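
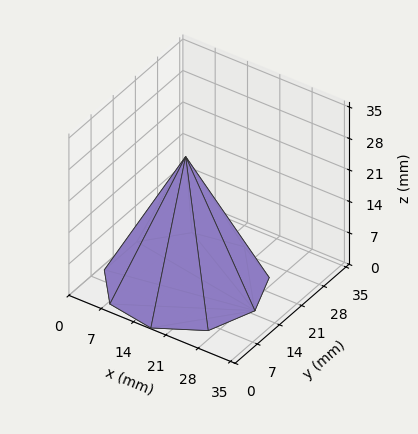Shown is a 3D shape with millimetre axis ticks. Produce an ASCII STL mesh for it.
Reading the render: the shape is a regular 9-sided pyramid, base circumscribed radius ≈ 15 mm, apex at z ≈ 28 mm (dimensions read to the nearest mm from the axis ticks). For the STL, each face is triangulated and given an outward normal.

solid part
  facet normal 0.0000 0.0000 -1.0000
    outer loop
      vertex 17.60 29.77 0.00
      vertex 26.49 24.64 0.00
      vertex 30.00 15.00 0.00
    endloop
  endfacet
  facet normal 0.0000 0.0000 -1.0000
    outer loop
      vertex 7.50 27.99 0.00
      vertex 17.60 29.77 0.00
      vertex 30.00 15.00 0.00
    endloop
  endfacet
  facet normal 0.0000 0.0000 -1.0000
    outer loop
      vertex 0.90 20.13 0.00
      vertex 7.50 27.99 0.00
      vertex 30.00 15.00 0.00
    endloop
  endfacet
  facet normal 0.0000 0.0000 -1.0000
    outer loop
      vertex 0.90 9.87 0.00
      vertex 0.90 20.13 0.00
      vertex 30.00 15.00 0.00
    endloop
  endfacet
  facet normal 0.0000 0.0000 -1.0000
    outer loop
      vertex 7.50 2.01 0.00
      vertex 0.90 9.87 0.00
      vertex 30.00 15.00 0.00
    endloop
  endfacet
  facet normal 0.0000 0.0000 -1.0000
    outer loop
      vertex 17.60 0.23 0.00
      vertex 7.50 2.01 0.00
      vertex 30.00 15.00 0.00
    endloop
  endfacet
  facet normal 0.0000 0.0000 -1.0000
    outer loop
      vertex 26.49 5.36 0.00
      vertex 17.60 0.23 0.00
      vertex 30.00 15.00 0.00
    endloop
  endfacet
  facet normal 0.8393 0.3056 0.4496
    outer loop
      vertex 30.00 15.00 0.00
      vertex 26.49 24.64 0.00
      vertex 15.00 15.00 28.00
    endloop
  endfacet
  facet normal 0.4465 0.7737 0.4496
    outer loop
      vertex 26.49 24.64 0.00
      vertex 17.60 29.77 0.00
      vertex 15.00 15.00 28.00
    endloop
  endfacet
  facet normal -0.1550 0.8797 0.4496
    outer loop
      vertex 17.60 29.77 0.00
      vertex 7.50 27.99 0.00
      vertex 15.00 15.00 28.00
    endloop
  endfacet
  facet normal -0.6840 0.5744 0.4497
    outer loop
      vertex 7.50 27.99 0.00
      vertex 0.90 20.13 0.00
      vertex 15.00 15.00 28.00
    endloop
  endfacet
  facet normal -0.8931 0.0000 0.4498
    outer loop
      vertex 0.90 20.13 0.00
      vertex 0.90 9.87 0.00
      vertex 15.00 15.00 28.00
    endloop
  endfacet
  facet normal -0.6840 -0.5744 0.4497
    outer loop
      vertex 0.90 9.87 0.00
      vertex 7.50 2.01 0.00
      vertex 15.00 15.00 28.00
    endloop
  endfacet
  facet normal -0.1550 -0.8797 0.4496
    outer loop
      vertex 7.50 2.01 0.00
      vertex 17.60 0.23 0.00
      vertex 15.00 15.00 28.00
    endloop
  endfacet
  facet normal 0.4465 -0.7737 0.4496
    outer loop
      vertex 17.60 0.23 0.00
      vertex 26.49 5.36 0.00
      vertex 15.00 15.00 28.00
    endloop
  endfacet
  facet normal 0.8393 -0.3056 0.4496
    outer loop
      vertex 26.49 5.36 0.00
      vertex 30.00 15.00 0.00
      vertex 15.00 15.00 28.00
    endloop
  endfacet
endsolid part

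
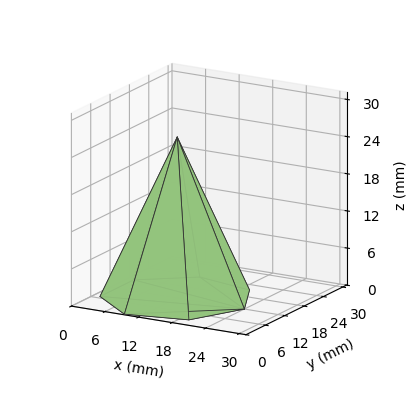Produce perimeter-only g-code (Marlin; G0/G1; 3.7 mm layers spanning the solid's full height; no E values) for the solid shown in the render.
Reading the render: the shape is a regular 7-sided pyramid, base circumscribed radius ≈ 12 mm, apex at z ≈ 26 mm (dimensions read to the nearest mm from the axis ticks). For the g-code, the solid's height is divided into equal slices at the stated Δz and each level perimeter traced with G1 moves after a G0 lift.

; perimeter-only toolpath
G21 ; units = mm
G90 ; absolute positioning
G28 ; home
; layer 1
G0 Z3.7
G0 X22.3 Y12.0
G1 X18.4 Y20.1
G1 X9.7 Y22.0
G1 X2.7 Y16.5
G1 X2.7 Y7.5
G1 X9.7 Y2.0
G1 X18.4 Y3.9
G1 X22.3 Y12.0
; layer 2
G0 Z7.4
G0 X20.6 Y12.0
G1 X17.4 Y18.7
G1 X10.1 Y20.4
G1 X4.3 Y15.7
G1 X4.3 Y8.3
G1 X10.1 Y3.6
G1 X17.4 Y5.3
G1 X20.6 Y12.0
; layer 3
G0 Z11.1
G0 X18.9 Y12.0
G1 X16.3 Y17.4
G1 X10.5 Y18.7
G1 X5.8 Y15.0
G1 X5.8 Y9.0
G1 X10.5 Y5.3
G1 X16.3 Y6.6
G1 X18.9 Y12.0
; layer 4
G0 Z14.9
G0 X17.1 Y12.0
G1 X15.2 Y16.0
G1 X10.8 Y17.0
G1 X7.4 Y14.2
G1 X7.4 Y9.8
G1 X10.8 Y7.0
G1 X15.2 Y8.0
G1 X17.1 Y12.0
; layer 5
G0 Z18.6
G0 X15.4 Y12.0
G1 X14.1 Y14.7
G1 X11.2 Y15.3
G1 X8.9 Y13.5
G1 X8.9 Y10.5
G1 X11.2 Y8.7
G1 X14.1 Y9.3
G1 X15.4 Y12.0
; layer 6
G0 Z22.3
G0 X13.7 Y12.0
G1 X13.1 Y13.3
G1 X11.6 Y13.7
G1 X10.5 Y12.7
G1 X10.5 Y11.3
G1 X11.6 Y10.3
G1 X13.1 Y10.7
G1 X13.7 Y12.0
M2 ; end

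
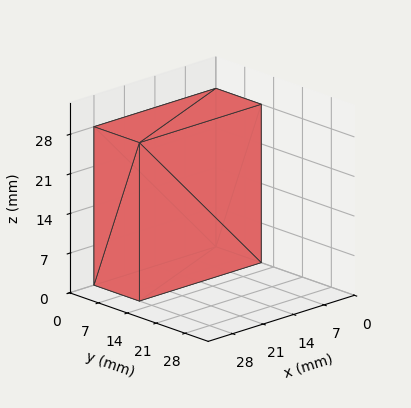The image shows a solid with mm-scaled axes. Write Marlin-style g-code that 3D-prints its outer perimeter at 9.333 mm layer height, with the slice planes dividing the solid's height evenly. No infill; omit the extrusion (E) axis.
Reading the render: the shape is a rectangular box, roughly 28 × 11 mm footprint and 28 mm tall (dimensions read to the nearest mm from the axis ticks). For the g-code, the solid's height is divided into equal slices at the stated Δz and each level perimeter traced with G1 moves after a G0 lift.

; perimeter-only toolpath
G21 ; units = mm
G90 ; absolute positioning
G28 ; home
; layer 1
G0 Z9.333
G0 X0.000 Y0.000
G1 X28.000 Y0.000
G1 X28.000 Y11.000
G1 X0.000 Y11.000
G1 X0.000 Y0.000
; layer 2
G0 Z18.667
G0 X0.000 Y0.000
G1 X28.000 Y0.000
G1 X28.000 Y11.000
G1 X0.000 Y11.000
G1 X0.000 Y0.000
; layer 3
G0 Z28.000
G0 X0.000 Y0.000
G1 X28.000 Y0.000
G1 X28.000 Y11.000
G1 X0.000 Y11.000
G1 X0.000 Y0.000
M2 ; end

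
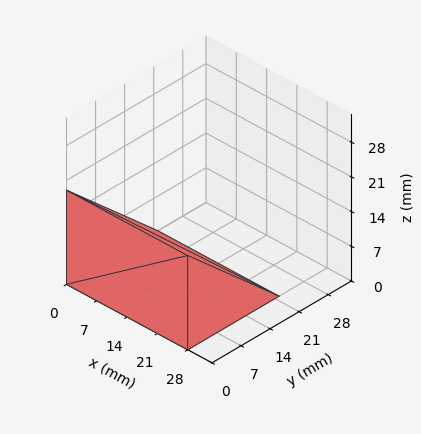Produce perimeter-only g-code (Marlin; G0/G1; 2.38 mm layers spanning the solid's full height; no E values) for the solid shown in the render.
Reading the render: the shape is a wedge (ramp): 28 × 22 mm base, rising to 19 mm along the y=0 edge and sloping linearly to z=0 at y=22 (dimensions read to the nearest mm from the axis ticks). For the g-code, the solid's height is divided into equal slices at the stated Δz and each level perimeter traced with G1 moves after a G0 lift.

; perimeter-only toolpath
G21 ; units = mm
G90 ; absolute positioning
G28 ; home
; layer 1
G0 Z2.38
G0 X0.00 Y0.00
G1 X28.00 Y0.00
G1 X28.00 Y19.25
G1 X0.00 Y19.25
G1 X0.00 Y0.00
; layer 2
G0 Z4.75
G0 X0.00 Y0.00
G1 X28.00 Y0.00
G1 X28.00 Y16.50
G1 X0.00 Y16.50
G1 X0.00 Y0.00
; layer 3
G0 Z7.12
G0 X0.00 Y0.00
G1 X28.00 Y0.00
G1 X28.00 Y13.75
G1 X0.00 Y13.75
G1 X0.00 Y0.00
; layer 4
G0 Z9.50
G0 X0.00 Y0.00
G1 X28.00 Y0.00
G1 X28.00 Y11.00
G1 X0.00 Y11.00
G1 X0.00 Y0.00
; layer 5
G0 Z11.88
G0 X0.00 Y0.00
G1 X28.00 Y0.00
G1 X28.00 Y8.25
G1 X0.00 Y8.25
G1 X0.00 Y0.00
; layer 6
G0 Z14.25
G0 X0.00 Y0.00
G1 X28.00 Y0.00
G1 X28.00 Y5.50
G1 X0.00 Y5.50
G1 X0.00 Y0.00
; layer 7
G0 Z16.62
G0 X0.00 Y0.00
G1 X28.00 Y0.00
G1 X28.00 Y2.75
G1 X0.00 Y2.75
G1 X0.00 Y0.00
M2 ; end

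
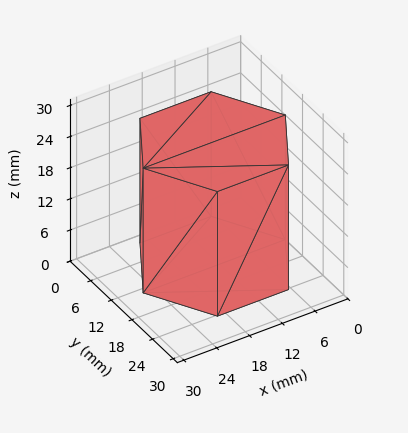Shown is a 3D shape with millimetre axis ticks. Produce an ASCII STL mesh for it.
Reading the render: the shape is a regular 6-sided prism (a cylinder approximated with 6 flat sides), circumscribed radius ≈ 13 mm, height ≈ 24 mm (dimensions read to the nearest mm from the axis ticks). For the STL, each face is triangulated and given an outward normal.

solid part
  facet normal 0.0000 0.0000 -1.0000
    outer loop
      vertex 6.500 24.258 0.000
      vertex 19.500 24.258 0.000
      vertex 26.000 13.000 0.000
    endloop
  endfacet
  facet normal 0.0000 0.0000 -1.0000
    outer loop
      vertex 0.000 13.000 0.000
      vertex 6.500 24.258 0.000
      vertex 26.000 13.000 0.000
    endloop
  endfacet
  facet normal 0.0000 0.0000 -1.0000
    outer loop
      vertex 6.500 1.742 0.000
      vertex 0.000 13.000 0.000
      vertex 26.000 13.000 0.000
    endloop
  endfacet
  facet normal 0.0000 0.0000 -1.0000
    outer loop
      vertex 19.500 1.742 0.000
      vertex 6.500 1.742 0.000
      vertex 26.000 13.000 0.000
    endloop
  endfacet
  facet normal 0.0000 0.0000 1.0000
    outer loop
      vertex 26.000 13.000 24.000
      vertex 19.500 24.258 24.000
      vertex 6.500 24.258 24.000
    endloop
  endfacet
  facet normal 0.0000 0.0000 1.0000
    outer loop
      vertex 26.000 13.000 24.000
      vertex 6.500 24.258 24.000
      vertex 0.000 13.000 24.000
    endloop
  endfacet
  facet normal 0.0000 0.0000 1.0000
    outer loop
      vertex 26.000 13.000 24.000
      vertex 0.000 13.000 24.000
      vertex 6.500 1.742 24.000
    endloop
  endfacet
  facet normal 0.0000 0.0000 1.0000
    outer loop
      vertex 26.000 13.000 24.000
      vertex 6.500 1.742 24.000
      vertex 19.500 1.742 24.000
    endloop
  endfacet
  facet normal 0.8660 0.5000 0.0000
    outer loop
      vertex 26.000 13.000 0.000
      vertex 19.500 24.258 0.000
      vertex 19.500 24.258 24.000
    endloop
  endfacet
  facet normal 0.8660 0.5000 0.0000
    outer loop
      vertex 26.000 13.000 0.000
      vertex 19.500 24.258 24.000
      vertex 26.000 13.000 24.000
    endloop
  endfacet
  facet normal 0.0000 1.0000 0.0000
    outer loop
      vertex 19.500 24.258 0.000
      vertex 6.500 24.258 0.000
      vertex 6.500 24.258 24.000
    endloop
  endfacet
  facet normal 0.0000 1.0000 0.0000
    outer loop
      vertex 19.500 24.258 0.000
      vertex 6.500 24.258 24.000
      vertex 19.500 24.258 24.000
    endloop
  endfacet
  facet normal -0.8660 0.5000 0.0000
    outer loop
      vertex 6.500 24.258 0.000
      vertex 0.000 13.000 0.000
      vertex 0.000 13.000 24.000
    endloop
  endfacet
  facet normal -0.8660 0.5000 0.0000
    outer loop
      vertex 6.500 24.258 0.000
      vertex 0.000 13.000 24.000
      vertex 6.500 24.258 24.000
    endloop
  endfacet
  facet normal -0.8660 -0.5000 0.0000
    outer loop
      vertex 0.000 13.000 0.000
      vertex 6.500 1.742 0.000
      vertex 6.500 1.742 24.000
    endloop
  endfacet
  facet normal -0.8660 -0.5000 0.0000
    outer loop
      vertex 0.000 13.000 0.000
      vertex 6.500 1.742 24.000
      vertex 0.000 13.000 24.000
    endloop
  endfacet
  facet normal 0.0000 -1.0000 0.0000
    outer loop
      vertex 6.500 1.742 0.000
      vertex 19.500 1.742 0.000
      vertex 19.500 1.742 24.000
    endloop
  endfacet
  facet normal 0.0000 -1.0000 0.0000
    outer loop
      vertex 6.500 1.742 0.000
      vertex 19.500 1.742 24.000
      vertex 6.500 1.742 24.000
    endloop
  endfacet
  facet normal 0.8660 -0.5000 0.0000
    outer loop
      vertex 19.500 1.742 0.000
      vertex 26.000 13.000 0.000
      vertex 26.000 13.000 24.000
    endloop
  endfacet
  facet normal 0.8660 -0.5000 0.0000
    outer loop
      vertex 19.500 1.742 0.000
      vertex 26.000 13.000 24.000
      vertex 19.500 1.742 24.000
    endloop
  endfacet
endsolid part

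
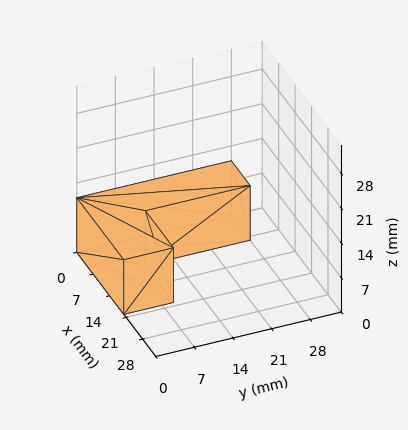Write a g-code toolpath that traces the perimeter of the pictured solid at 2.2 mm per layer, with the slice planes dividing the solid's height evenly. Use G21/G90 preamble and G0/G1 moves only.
Reading the render: the shape is an L-shaped prism: outer 20 × 28 mm, arm thicknesses ≈ 9 mm (horizontal) and 8 mm (vertical), extruded 11 mm in z (dimensions read to the nearest mm from the axis ticks). For the g-code, the solid's height is divided into equal slices at the stated Δz and each level perimeter traced with G1 moves after a G0 lift.

; perimeter-only toolpath
G21 ; units = mm
G90 ; absolute positioning
G28 ; home
; layer 1
G0 Z2.2
G0 X0.0 Y0.0
G1 X20.0 Y0.0
G1 X20.0 Y9.0
G1 X8.0 Y9.0
G1 X8.0 Y28.0
G1 X0.0 Y28.0
G1 X0.0 Y0.0
; layer 2
G0 Z4.4
G0 X0.0 Y0.0
G1 X20.0 Y0.0
G1 X20.0 Y9.0
G1 X8.0 Y9.0
G1 X8.0 Y28.0
G1 X0.0 Y28.0
G1 X0.0 Y0.0
; layer 3
G0 Z6.6
G0 X0.0 Y0.0
G1 X20.0 Y0.0
G1 X20.0 Y9.0
G1 X8.0 Y9.0
G1 X8.0 Y28.0
G1 X0.0 Y28.0
G1 X0.0 Y0.0
; layer 4
G0 Z8.8
G0 X0.0 Y0.0
G1 X20.0 Y0.0
G1 X20.0 Y9.0
G1 X8.0 Y9.0
G1 X8.0 Y28.0
G1 X0.0 Y28.0
G1 X0.0 Y0.0
; layer 5
G0 Z11.0
G0 X0.0 Y0.0
G1 X20.0 Y0.0
G1 X20.0 Y9.0
G1 X8.0 Y9.0
G1 X8.0 Y28.0
G1 X0.0 Y28.0
G1 X0.0 Y0.0
M2 ; end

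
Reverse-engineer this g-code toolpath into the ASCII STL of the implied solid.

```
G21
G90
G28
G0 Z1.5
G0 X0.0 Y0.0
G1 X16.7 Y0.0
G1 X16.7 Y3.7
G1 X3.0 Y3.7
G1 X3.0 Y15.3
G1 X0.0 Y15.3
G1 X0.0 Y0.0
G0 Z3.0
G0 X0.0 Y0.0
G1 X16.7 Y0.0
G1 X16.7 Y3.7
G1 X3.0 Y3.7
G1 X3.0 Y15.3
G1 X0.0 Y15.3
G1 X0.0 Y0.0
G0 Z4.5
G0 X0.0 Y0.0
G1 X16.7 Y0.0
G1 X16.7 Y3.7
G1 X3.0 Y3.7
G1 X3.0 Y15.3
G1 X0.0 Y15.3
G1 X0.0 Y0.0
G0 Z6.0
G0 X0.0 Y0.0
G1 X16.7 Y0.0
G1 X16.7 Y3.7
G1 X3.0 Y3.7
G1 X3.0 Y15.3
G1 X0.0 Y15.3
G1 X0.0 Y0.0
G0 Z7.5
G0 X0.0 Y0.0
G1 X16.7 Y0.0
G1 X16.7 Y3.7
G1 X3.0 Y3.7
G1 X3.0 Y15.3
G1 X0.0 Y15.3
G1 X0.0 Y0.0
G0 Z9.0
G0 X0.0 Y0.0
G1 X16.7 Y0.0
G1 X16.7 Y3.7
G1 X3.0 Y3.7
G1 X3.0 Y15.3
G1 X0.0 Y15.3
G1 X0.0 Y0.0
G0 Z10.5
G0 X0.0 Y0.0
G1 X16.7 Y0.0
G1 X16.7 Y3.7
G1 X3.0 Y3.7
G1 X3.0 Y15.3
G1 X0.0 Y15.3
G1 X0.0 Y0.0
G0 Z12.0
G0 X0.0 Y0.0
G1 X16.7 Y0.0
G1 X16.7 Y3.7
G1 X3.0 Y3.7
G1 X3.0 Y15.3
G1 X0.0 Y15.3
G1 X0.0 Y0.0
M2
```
solid part
  facet normal 0.0000 0.0000 -1.0000
    outer loop
      vertex 16.7 3.7 0.0
      vertex 16.7 0.0 0.0
      vertex 0.0 0.0 0.0
    endloop
  endfacet
  facet normal 0.0000 0.0000 -1.0000
    outer loop
      vertex 3.0 3.7 0.0
      vertex 16.7 3.7 0.0
      vertex 0.0 0.0 0.0
    endloop
  endfacet
  facet normal 0.0000 0.0000 -1.0000
    outer loop
      vertex 3.0 15.3 0.0
      vertex 3.0 3.7 0.0
      vertex 0.0 0.0 0.0
    endloop
  endfacet
  facet normal 0.0000 0.0000 -1.0000
    outer loop
      vertex 0.0 15.3 0.0
      vertex 3.0 15.3 0.0
      vertex 0.0 0.0 0.0
    endloop
  endfacet
  facet normal 0.0000 0.0000 1.0000
    outer loop
      vertex 0.0 0.0 12.0
      vertex 16.7 0.0 12.0
      vertex 16.7 3.7 12.0
    endloop
  endfacet
  facet normal 0.0000 0.0000 1.0000
    outer loop
      vertex 0.0 0.0 12.0
      vertex 16.7 3.7 12.0
      vertex 3.0 3.7 12.0
    endloop
  endfacet
  facet normal 0.0000 0.0000 1.0000
    outer loop
      vertex 0.0 0.0 12.0
      vertex 3.0 3.7 12.0
      vertex 3.0 15.3 12.0
    endloop
  endfacet
  facet normal 0.0000 0.0000 1.0000
    outer loop
      vertex 0.0 0.0 12.0
      vertex 3.0 15.3 12.0
      vertex 0.0 15.3 12.0
    endloop
  endfacet
  facet normal 0.0000 -1.0000 0.0000
    outer loop
      vertex 0.0 0.0 0.0
      vertex 16.7 0.0 0.0
      vertex 16.7 0.0 12.0
    endloop
  endfacet
  facet normal 0.0000 -1.0000 0.0000
    outer loop
      vertex 0.0 0.0 0.0
      vertex 16.7 0.0 12.0
      vertex 0.0 0.0 12.0
    endloop
  endfacet
  facet normal 1.0000 0.0000 0.0000
    outer loop
      vertex 16.7 0.0 0.0
      vertex 16.7 3.7 0.0
      vertex 16.7 3.7 12.0
    endloop
  endfacet
  facet normal 1.0000 0.0000 0.0000
    outer loop
      vertex 16.7 0.0 0.0
      vertex 16.7 3.7 12.0
      vertex 16.7 0.0 12.0
    endloop
  endfacet
  facet normal 0.0000 1.0000 0.0000
    outer loop
      vertex 16.7 3.7 0.0
      vertex 3.0 3.7 0.0
      vertex 3.0 3.7 12.0
    endloop
  endfacet
  facet normal 0.0000 1.0000 0.0000
    outer loop
      vertex 16.7 3.7 0.0
      vertex 3.0 3.7 12.0
      vertex 16.7 3.7 12.0
    endloop
  endfacet
  facet normal 1.0000 0.0000 0.0000
    outer loop
      vertex 3.0 3.7 0.0
      vertex 3.0 15.3 0.0
      vertex 3.0 15.3 12.0
    endloop
  endfacet
  facet normal 1.0000 0.0000 0.0000
    outer loop
      vertex 3.0 3.7 0.0
      vertex 3.0 15.3 12.0
      vertex 3.0 3.7 12.0
    endloop
  endfacet
  facet normal 0.0000 1.0000 0.0000
    outer loop
      vertex 3.0 15.3 0.0
      vertex 0.0 15.3 0.0
      vertex 0.0 15.3 12.0
    endloop
  endfacet
  facet normal 0.0000 1.0000 0.0000
    outer loop
      vertex 3.0 15.3 0.0
      vertex 0.0 15.3 12.0
      vertex 3.0 15.3 12.0
    endloop
  endfacet
  facet normal -1.0000 0.0000 0.0000
    outer loop
      vertex 0.0 15.3 0.0
      vertex 0.0 0.0 0.0
      vertex 0.0 0.0 12.0
    endloop
  endfacet
  facet normal -1.0000 0.0000 0.0000
    outer loop
      vertex 0.0 15.3 0.0
      vertex 0.0 0.0 12.0
      vertex 0.0 15.3 12.0
    endloop
  endfacet
endsolid part

The G0 Z moves step by Δz≈1.5 mm. Every layer's G1 loop is the same polygon, so the solid is a straight extrusion of it from z=0 to z≈12. Closing with flat bottom and top caps and triangulating gives 20 facets — an L-shaped prism: outer 16.7 × 15.3 mm, arm thicknesses ≈ 3.7 mm (horizontal) and 3 mm (vertical), extruded 12 mm in z.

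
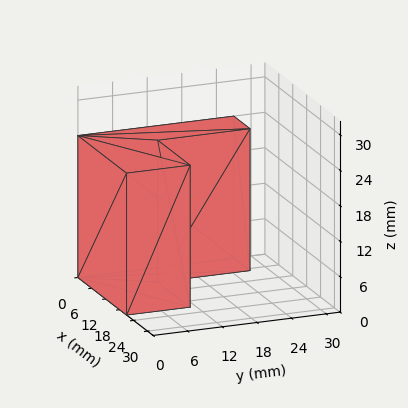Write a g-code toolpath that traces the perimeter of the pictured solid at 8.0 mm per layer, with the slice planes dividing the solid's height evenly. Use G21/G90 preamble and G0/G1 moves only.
Reading the render: the shape is an L-shaped prism: outer 21 × 27 mm, arm thicknesses ≈ 11 mm (horizontal) and 7 mm (vertical), extruded 24 mm in z (dimensions read to the nearest mm from the axis ticks). For the g-code, the solid's height is divided into equal slices at the stated Δz and each level perimeter traced with G1 moves after a G0 lift.

; perimeter-only toolpath
G21 ; units = mm
G90 ; absolute positioning
G28 ; home
; layer 1
G0 Z8.0
G0 X0.0 Y0.0
G1 X21.0 Y0.0
G1 X21.0 Y11.0
G1 X7.0 Y11.0
G1 X7.0 Y27.0
G1 X0.0 Y27.0
G1 X0.0 Y0.0
; layer 2
G0 Z16.0
G0 X0.0 Y0.0
G1 X21.0 Y0.0
G1 X21.0 Y11.0
G1 X7.0 Y11.0
G1 X7.0 Y27.0
G1 X0.0 Y27.0
G1 X0.0 Y0.0
; layer 3
G0 Z24.0
G0 X0.0 Y0.0
G1 X21.0 Y0.0
G1 X21.0 Y11.0
G1 X7.0 Y11.0
G1 X7.0 Y27.0
G1 X0.0 Y27.0
G1 X0.0 Y0.0
M2 ; end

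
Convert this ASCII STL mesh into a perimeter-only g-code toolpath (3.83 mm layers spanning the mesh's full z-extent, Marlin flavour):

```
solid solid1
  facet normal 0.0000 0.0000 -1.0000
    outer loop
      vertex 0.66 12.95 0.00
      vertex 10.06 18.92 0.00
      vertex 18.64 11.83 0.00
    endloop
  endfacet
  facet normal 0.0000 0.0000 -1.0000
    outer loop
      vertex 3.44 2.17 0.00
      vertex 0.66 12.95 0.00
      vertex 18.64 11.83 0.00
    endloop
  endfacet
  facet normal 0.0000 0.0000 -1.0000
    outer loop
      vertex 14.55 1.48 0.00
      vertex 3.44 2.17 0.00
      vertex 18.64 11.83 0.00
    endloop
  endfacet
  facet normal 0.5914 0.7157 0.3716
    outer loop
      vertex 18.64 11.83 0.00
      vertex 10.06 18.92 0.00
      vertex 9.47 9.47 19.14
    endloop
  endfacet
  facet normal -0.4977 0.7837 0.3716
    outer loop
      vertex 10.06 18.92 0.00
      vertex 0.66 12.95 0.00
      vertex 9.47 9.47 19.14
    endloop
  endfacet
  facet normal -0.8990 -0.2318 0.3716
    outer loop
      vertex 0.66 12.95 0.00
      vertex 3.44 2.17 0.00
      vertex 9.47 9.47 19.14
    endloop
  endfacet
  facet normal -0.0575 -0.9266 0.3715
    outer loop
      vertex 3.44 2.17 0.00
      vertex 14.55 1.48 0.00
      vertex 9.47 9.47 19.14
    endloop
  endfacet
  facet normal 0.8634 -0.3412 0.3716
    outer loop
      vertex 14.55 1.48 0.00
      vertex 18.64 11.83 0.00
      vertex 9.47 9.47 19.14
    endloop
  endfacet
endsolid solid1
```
; perimeter-only toolpath
G21 ; units = mm
G90 ; absolute positioning
G28 ; home
; layer 1
G0 Z3.83
G0 X16.81 Y11.36
G1 X9.94 Y17.03
G1 X2.42 Y12.25
G1 X4.65 Y3.63
G1 X13.53 Y3.08
G1 X16.81 Y11.36
; layer 2
G0 Z7.66
G0 X14.97 Y10.89
G1 X9.82 Y15.14
G1 X4.18 Y11.56
G1 X5.85 Y5.09
G1 X12.52 Y4.68
G1 X14.97 Y10.89
; layer 3
G0 Z11.48
G0 X13.14 Y10.41
G1 X9.71 Y13.25
G1 X5.95 Y10.86
G1 X7.06 Y6.55
G1 X11.50 Y6.27
G1 X13.14 Y10.41
; layer 4
G0 Z15.31
G0 X11.30 Y9.94
G1 X9.59 Y11.36
G1 X7.71 Y10.17
G1 X8.26 Y8.01
G1 X10.49 Y7.87
G1 X11.30 Y9.94
M2 ; end

The solid is a regular 5-sided pyramid, base circumscribed radius ≈ 9.47 mm, apex at z ≈ 19.1 mm. Slicing at Δz = 3.83 mm — 5 equal slices spanning the solid's height, so layer i sits at z = i·h/5 — gives 4 non-empty perimeters. Each is a 5-segment closed polygon; G0 lifts to the layer z and rapids to the start vertex, then G1 traces the edges. The cross-section shrinks linearly with z (the slice at the apex is degenerate and omitted).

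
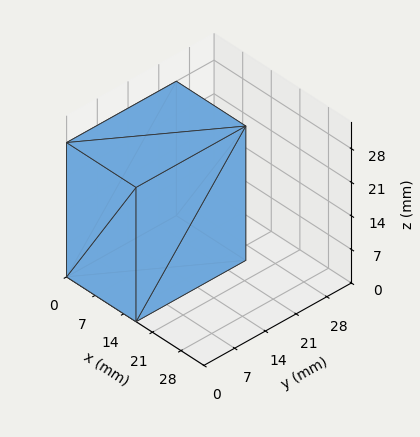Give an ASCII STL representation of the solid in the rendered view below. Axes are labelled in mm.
Reading the render: the shape is a rectangular box, roughly 17 × 25 mm footprint and 28 mm tall (dimensions read to the nearest mm from the axis ticks). For the STL, each face is triangulated and given an outward normal.

solid part
  facet normal 0.0000 0.0000 -1.0000
    outer loop
      vertex 17.0 25.0 0.0
      vertex 17.0 0.0 0.0
      vertex 0.0 0.0 0.0
    endloop
  endfacet
  facet normal 0.0000 0.0000 -1.0000
    outer loop
      vertex 0.0 25.0 0.0
      vertex 17.0 25.0 0.0
      vertex 0.0 0.0 0.0
    endloop
  endfacet
  facet normal 0.0000 0.0000 1.0000
    outer loop
      vertex 0.0 0.0 28.0
      vertex 17.0 0.0 28.0
      vertex 17.0 25.0 28.0
    endloop
  endfacet
  facet normal 0.0000 0.0000 1.0000
    outer loop
      vertex 0.0 0.0 28.0
      vertex 17.0 25.0 28.0
      vertex 0.0 25.0 28.0
    endloop
  endfacet
  facet normal 0.0000 -1.0000 0.0000
    outer loop
      vertex 0.0 0.0 0.0
      vertex 17.0 0.0 0.0
      vertex 17.0 0.0 28.0
    endloop
  endfacet
  facet normal 0.0000 -1.0000 0.0000
    outer loop
      vertex 0.0 0.0 0.0
      vertex 17.0 0.0 28.0
      vertex 0.0 0.0 28.0
    endloop
  endfacet
  facet normal 0.0000 1.0000 0.0000
    outer loop
      vertex 17.0 25.0 28.0
      vertex 17.0 25.0 0.0
      vertex 0.0 25.0 0.0
    endloop
  endfacet
  facet normal 0.0000 1.0000 0.0000
    outer loop
      vertex 0.0 25.0 28.0
      vertex 17.0 25.0 28.0
      vertex 0.0 25.0 0.0
    endloop
  endfacet
  facet normal -1.0000 0.0000 0.0000
    outer loop
      vertex 0.0 25.0 28.0
      vertex 0.0 25.0 0.0
      vertex 0.0 0.0 0.0
    endloop
  endfacet
  facet normal -1.0000 0.0000 0.0000
    outer loop
      vertex 0.0 0.0 28.0
      vertex 0.0 25.0 28.0
      vertex 0.0 0.0 0.0
    endloop
  endfacet
  facet normal 1.0000 0.0000 0.0000
    outer loop
      vertex 17.0 0.0 0.0
      vertex 17.0 25.0 0.0
      vertex 17.0 25.0 28.0
    endloop
  endfacet
  facet normal 1.0000 0.0000 0.0000
    outer loop
      vertex 17.0 0.0 0.0
      vertex 17.0 25.0 28.0
      vertex 17.0 0.0 28.0
    endloop
  endfacet
endsolid part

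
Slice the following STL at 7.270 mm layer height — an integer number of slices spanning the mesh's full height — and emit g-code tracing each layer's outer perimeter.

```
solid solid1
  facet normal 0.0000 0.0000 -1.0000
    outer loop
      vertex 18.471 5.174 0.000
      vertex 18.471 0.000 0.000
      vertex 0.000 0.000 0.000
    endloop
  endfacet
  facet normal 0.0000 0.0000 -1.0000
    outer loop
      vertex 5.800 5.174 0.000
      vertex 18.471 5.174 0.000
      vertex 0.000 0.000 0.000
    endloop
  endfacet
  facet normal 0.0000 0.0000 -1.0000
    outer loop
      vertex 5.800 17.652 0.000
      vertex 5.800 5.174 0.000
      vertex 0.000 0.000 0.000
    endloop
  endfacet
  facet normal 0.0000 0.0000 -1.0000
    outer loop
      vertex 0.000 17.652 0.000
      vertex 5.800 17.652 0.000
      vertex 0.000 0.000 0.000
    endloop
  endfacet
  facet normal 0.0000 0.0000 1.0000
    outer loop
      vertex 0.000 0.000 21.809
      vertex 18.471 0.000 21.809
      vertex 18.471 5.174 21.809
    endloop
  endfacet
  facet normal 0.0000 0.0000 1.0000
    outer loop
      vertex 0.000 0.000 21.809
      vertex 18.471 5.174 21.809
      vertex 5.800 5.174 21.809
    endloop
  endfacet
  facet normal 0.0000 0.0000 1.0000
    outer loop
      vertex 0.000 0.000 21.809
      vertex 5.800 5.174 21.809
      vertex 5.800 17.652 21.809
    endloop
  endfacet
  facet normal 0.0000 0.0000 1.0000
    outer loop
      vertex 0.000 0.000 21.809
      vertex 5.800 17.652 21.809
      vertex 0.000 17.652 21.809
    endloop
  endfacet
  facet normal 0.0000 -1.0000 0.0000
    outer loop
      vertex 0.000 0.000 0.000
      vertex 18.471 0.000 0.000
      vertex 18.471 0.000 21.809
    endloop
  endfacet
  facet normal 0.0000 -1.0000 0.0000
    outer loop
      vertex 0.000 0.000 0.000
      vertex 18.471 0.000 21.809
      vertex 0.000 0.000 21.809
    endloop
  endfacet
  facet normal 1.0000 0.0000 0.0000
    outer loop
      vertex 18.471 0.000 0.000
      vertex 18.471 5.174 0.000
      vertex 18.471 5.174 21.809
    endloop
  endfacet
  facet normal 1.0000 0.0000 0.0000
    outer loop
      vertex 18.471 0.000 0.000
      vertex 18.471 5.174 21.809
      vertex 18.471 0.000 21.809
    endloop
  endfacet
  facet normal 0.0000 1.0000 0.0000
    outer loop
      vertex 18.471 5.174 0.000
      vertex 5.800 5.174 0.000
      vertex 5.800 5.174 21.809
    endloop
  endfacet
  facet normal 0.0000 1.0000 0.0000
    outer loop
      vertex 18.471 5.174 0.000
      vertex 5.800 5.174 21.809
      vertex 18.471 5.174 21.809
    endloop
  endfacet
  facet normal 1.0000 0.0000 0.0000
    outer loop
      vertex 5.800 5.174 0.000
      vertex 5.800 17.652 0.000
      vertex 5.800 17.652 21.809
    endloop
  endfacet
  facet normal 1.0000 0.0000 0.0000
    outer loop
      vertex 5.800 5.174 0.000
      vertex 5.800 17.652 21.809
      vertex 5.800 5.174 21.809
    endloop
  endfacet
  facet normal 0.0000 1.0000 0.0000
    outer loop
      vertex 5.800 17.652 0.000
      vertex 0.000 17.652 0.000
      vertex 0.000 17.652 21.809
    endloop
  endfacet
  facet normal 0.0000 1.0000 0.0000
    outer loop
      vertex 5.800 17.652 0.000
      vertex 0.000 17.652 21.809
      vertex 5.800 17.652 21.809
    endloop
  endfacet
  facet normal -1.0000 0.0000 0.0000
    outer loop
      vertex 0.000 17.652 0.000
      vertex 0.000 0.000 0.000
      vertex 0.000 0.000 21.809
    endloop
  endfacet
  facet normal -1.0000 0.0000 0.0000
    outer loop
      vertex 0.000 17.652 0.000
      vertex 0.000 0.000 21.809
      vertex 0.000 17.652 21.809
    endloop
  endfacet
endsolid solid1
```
; perimeter-only toolpath
G21 ; units = mm
G90 ; absolute positioning
G28 ; home
; layer 1
G0 Z7.270
G0 X0.000 Y0.000
G1 X18.471 Y0.000
G1 X18.471 Y5.174
G1 X5.800 Y5.174
G1 X5.800 Y17.652
G1 X0.000 Y17.652
G1 X0.000 Y0.000
; layer 2
G0 Z14.539
G0 X0.000 Y0.000
G1 X18.471 Y0.000
G1 X18.471 Y5.174
G1 X5.800 Y5.174
G1 X5.800 Y17.652
G1 X0.000 Y17.652
G1 X0.000 Y0.000
; layer 3
G0 Z21.809
G0 X0.000 Y0.000
G1 X18.471 Y0.000
G1 X18.471 Y5.174
G1 X5.800 Y5.174
G1 X5.800 Y17.652
G1 X0.000 Y17.652
G1 X0.000 Y0.000
M2 ; end

The solid is an L-shaped prism: outer 18.5 × 17.7 mm, arm thicknesses ≈ 5.17 mm (horizontal) and 5.8 mm (vertical), extruded 21.8 mm in z. Slicing at Δz = 7.270 mm — 3 equal slices spanning the solid's height, so layer i sits at z = i·h/3 — gives 3 non-empty perimeters. Each is a 6-segment closed polygon; G0 lifts to the layer z and rapids to the start vertex, then G1 traces the edges.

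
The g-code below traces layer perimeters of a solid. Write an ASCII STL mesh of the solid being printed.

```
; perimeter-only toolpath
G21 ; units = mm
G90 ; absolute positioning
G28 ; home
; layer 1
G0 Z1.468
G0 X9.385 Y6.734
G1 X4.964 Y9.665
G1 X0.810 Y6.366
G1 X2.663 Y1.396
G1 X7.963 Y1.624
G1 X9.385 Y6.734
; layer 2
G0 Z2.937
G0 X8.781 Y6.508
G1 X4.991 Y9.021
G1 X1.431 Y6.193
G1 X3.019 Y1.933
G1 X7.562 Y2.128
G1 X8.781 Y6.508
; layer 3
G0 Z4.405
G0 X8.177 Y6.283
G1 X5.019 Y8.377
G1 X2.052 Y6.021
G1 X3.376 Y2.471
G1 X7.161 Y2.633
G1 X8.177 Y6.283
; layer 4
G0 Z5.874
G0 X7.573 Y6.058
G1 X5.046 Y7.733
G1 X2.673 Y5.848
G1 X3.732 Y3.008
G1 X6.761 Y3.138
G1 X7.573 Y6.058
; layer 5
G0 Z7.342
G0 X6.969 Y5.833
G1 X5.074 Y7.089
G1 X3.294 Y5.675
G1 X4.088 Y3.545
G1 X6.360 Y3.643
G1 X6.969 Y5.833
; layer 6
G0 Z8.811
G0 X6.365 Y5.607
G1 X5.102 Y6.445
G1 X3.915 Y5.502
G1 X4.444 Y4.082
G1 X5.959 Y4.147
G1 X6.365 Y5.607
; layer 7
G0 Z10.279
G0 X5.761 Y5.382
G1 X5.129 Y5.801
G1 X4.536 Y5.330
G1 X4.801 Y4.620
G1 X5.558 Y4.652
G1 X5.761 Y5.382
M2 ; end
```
solid part
  facet normal 0.0000 0.0000 -1.0000
    outer loop
      vertex 0.189 6.539 0.000
      vertex 4.936 10.309 0.000
      vertex 9.989 6.959 0.000
    endloop
  endfacet
  facet normal 0.0000 0.0000 -1.0000
    outer loop
      vertex 2.307 0.859 0.000
      vertex 0.189 6.539 0.000
      vertex 9.989 6.959 0.000
    endloop
  endfacet
  facet normal 0.0000 0.0000 -1.0000
    outer loop
      vertex 8.364 1.119 0.000
      vertex 2.307 0.859 0.000
      vertex 9.989 6.959 0.000
    endloop
  endfacet
  facet normal 0.5207 0.7854 0.3346
    outer loop
      vertex 9.989 6.959 0.000
      vertex 4.936 10.309 0.000
      vertex 5.157 5.157 11.748
    endloop
  endfacet
  facet normal -0.5861 0.7379 0.3346
    outer loop
      vertex 4.936 10.309 0.000
      vertex 0.189 6.539 0.000
      vertex 5.157 5.157 11.748
    endloop
  endfacet
  facet normal -0.8830 -0.3292 0.3347
    outer loop
      vertex 0.189 6.539 0.000
      vertex 2.307 0.859 0.000
      vertex 5.157 5.157 11.748
    endloop
  endfacet
  facet normal 0.0404 -0.9415 0.3346
    outer loop
      vertex 2.307 0.859 0.000
      vertex 8.364 1.119 0.000
      vertex 5.157 5.157 11.748
    endloop
  endfacet
  facet normal 0.9079 -0.2526 0.3347
    outer loop
      vertex 8.364 1.119 0.000
      vertex 9.989 6.959 0.000
      vertex 5.157 5.157 11.748
    endloop
  endfacet
endsolid part

The G0 Z moves step by Δz≈1.468 mm. The G1 loops shrink linearly with z, so the solid tapers from its base footprint up to z≈11.7. Closing with a flat bottom cap and the tapered top and triangulating gives 8 facets — a regular 5-sided pyramid, base circumscribed radius ≈ 5.16 mm, apex at z ≈ 11.7 mm.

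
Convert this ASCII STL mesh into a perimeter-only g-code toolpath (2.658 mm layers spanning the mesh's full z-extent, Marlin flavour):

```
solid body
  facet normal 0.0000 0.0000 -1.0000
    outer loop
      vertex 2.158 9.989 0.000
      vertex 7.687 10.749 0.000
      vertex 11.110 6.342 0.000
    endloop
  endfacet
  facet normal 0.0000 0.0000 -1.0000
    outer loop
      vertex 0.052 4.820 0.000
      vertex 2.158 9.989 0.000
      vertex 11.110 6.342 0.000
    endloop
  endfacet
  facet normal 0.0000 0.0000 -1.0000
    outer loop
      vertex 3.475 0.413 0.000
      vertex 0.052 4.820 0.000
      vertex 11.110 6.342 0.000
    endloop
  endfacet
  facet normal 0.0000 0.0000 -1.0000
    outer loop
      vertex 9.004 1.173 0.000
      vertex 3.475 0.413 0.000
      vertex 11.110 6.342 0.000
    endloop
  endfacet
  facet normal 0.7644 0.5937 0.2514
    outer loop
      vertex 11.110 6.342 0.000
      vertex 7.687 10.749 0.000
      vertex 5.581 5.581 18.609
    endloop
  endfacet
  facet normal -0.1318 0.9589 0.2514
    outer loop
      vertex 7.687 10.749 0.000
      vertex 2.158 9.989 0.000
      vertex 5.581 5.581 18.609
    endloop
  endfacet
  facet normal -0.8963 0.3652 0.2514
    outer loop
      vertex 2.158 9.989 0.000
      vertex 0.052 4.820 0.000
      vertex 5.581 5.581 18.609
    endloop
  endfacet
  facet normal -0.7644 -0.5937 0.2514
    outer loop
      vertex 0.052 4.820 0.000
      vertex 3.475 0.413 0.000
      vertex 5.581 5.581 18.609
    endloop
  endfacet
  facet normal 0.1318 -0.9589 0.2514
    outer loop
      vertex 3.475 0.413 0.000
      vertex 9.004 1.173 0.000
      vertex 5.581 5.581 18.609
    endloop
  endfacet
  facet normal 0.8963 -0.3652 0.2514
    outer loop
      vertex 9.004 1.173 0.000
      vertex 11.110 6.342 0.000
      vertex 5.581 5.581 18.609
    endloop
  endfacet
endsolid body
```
; perimeter-only toolpath
G21 ; units = mm
G90 ; absolute positioning
G28 ; home
; layer 1
G0 Z2.658
G0 X10.320 Y6.233
G1 X7.386 Y10.011
G1 X2.647 Y9.359
G1 X0.842 Y4.929
G1 X3.776 Y1.151
G1 X8.515 Y1.803
G1 X10.320 Y6.233
; layer 2
G0 Z5.317
G0 X9.530 Y6.125
G1 X7.085 Y9.272
G1 X3.136 Y8.730
G1 X1.632 Y5.037
G1 X4.077 Y1.890
G1 X8.026 Y2.432
G1 X9.530 Y6.125
; layer 3
G0 Z7.975
G0 X8.740 Y6.016
G1 X6.784 Y8.534
G1 X3.625 Y8.100
G1 X2.422 Y5.146
G1 X4.378 Y2.628
G1 X7.537 Y3.062
G1 X8.740 Y6.016
; layer 4
G0 Z10.634
G0 X7.951 Y5.907
G1 X6.484 Y7.796
G1 X4.114 Y7.470
G1 X3.211 Y5.255
G1 X4.678 Y3.366
G1 X7.048 Y3.692
G1 X7.951 Y5.907
; layer 5
G0 Z13.292
G0 X7.161 Y5.798
G1 X6.183 Y7.058
G1 X4.603 Y6.840
G1 X4.001 Y5.364
G1 X4.979 Y4.104
G1 X6.559 Y4.322
G1 X7.161 Y5.798
; layer 6
G0 Z15.951
G0 X6.371 Y5.690
G1 X5.882 Y6.319
G1 X5.092 Y6.211
G1 X4.791 Y5.472
G1 X5.280 Y4.843
G1 X6.070 Y4.951
G1 X6.371 Y5.690
M2 ; end

The solid is a regular 6-sided pyramid, base circumscribed radius ≈ 5.58 mm, apex at z ≈ 18.6 mm. Slicing at Δz = 2.658 mm — 7 equal slices spanning the solid's height, so layer i sits at z = i·h/7 — gives 6 non-empty perimeters. Each is a 6-segment closed polygon; G0 lifts to the layer z and rapids to the start vertex, then G1 traces the edges. The cross-section shrinks linearly with z (the slice at the apex is degenerate and omitted).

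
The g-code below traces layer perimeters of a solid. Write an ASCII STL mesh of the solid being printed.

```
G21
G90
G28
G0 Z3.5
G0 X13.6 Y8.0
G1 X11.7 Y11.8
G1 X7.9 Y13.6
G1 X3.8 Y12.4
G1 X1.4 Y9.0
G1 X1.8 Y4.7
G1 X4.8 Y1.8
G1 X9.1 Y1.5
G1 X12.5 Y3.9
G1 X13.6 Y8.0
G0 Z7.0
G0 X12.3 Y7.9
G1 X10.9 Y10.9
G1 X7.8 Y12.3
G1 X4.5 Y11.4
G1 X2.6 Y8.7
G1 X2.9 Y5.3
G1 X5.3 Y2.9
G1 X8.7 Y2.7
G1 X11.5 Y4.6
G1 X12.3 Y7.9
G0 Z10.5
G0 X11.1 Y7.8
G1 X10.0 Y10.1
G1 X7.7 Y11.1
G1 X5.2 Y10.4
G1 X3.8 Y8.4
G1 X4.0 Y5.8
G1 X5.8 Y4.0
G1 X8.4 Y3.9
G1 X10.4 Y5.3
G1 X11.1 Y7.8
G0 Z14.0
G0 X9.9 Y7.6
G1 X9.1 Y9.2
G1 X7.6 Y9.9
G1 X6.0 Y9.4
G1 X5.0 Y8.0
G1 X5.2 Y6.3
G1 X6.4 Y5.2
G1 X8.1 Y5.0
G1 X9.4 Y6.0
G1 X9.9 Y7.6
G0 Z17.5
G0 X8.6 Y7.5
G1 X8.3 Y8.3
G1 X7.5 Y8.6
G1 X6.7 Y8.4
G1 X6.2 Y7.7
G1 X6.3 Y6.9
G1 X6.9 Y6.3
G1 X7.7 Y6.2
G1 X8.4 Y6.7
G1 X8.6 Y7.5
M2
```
solid part
  facet normal 0.0000 0.0000 -1.0000
    outer loop
      vertex 8.0 14.8 0.0
      vertex 12.6 12.7 0.0
      vertex 14.8 8.1 0.0
    endloop
  endfacet
  facet normal 0.0000 0.0000 -1.0000
    outer loop
      vertex 3.1 13.4 0.0
      vertex 8.0 14.8 0.0
      vertex 14.8 8.1 0.0
    endloop
  endfacet
  facet normal 0.0000 0.0000 -1.0000
    outer loop
      vertex 0.2 9.3 0.0
      vertex 3.1 13.4 0.0
      vertex 14.8 8.1 0.0
    endloop
  endfacet
  facet normal 0.0000 0.0000 -1.0000
    outer loop
      vertex 0.7 4.2 0.0
      vertex 0.2 9.3 0.0
      vertex 14.8 8.1 0.0
    endloop
  endfacet
  facet normal 0.0000 0.0000 -1.0000
    outer loop
      vertex 4.3 0.7 0.0
      vertex 0.7 4.2 0.0
      vertex 14.8 8.1 0.0
    endloop
  endfacet
  facet normal 0.0000 0.0000 -1.0000
    outer loop
      vertex 9.4 0.3 0.0
      vertex 4.3 0.7 0.0
      vertex 14.8 8.1 0.0
    endloop
  endfacet
  facet normal 0.0000 0.0000 -1.0000
    outer loop
      vertex 13.5 3.2 0.0
      vertex 9.4 0.3 0.0
      vertex 14.8 8.1 0.0
    endloop
  endfacet
  facet normal 0.8561 0.4094 0.3153
    outer loop
      vertex 14.8 8.1 0.0
      vertex 12.6 12.7 0.0
      vertex 7.4 7.4 21.0
    endloop
  endfacet
  facet normal 0.3941 0.8632 0.3154
    outer loop
      vertex 12.6 12.7 0.0
      vertex 8.0 14.8 0.0
      vertex 7.4 7.4 21.0
    endloop
  endfacet
  facet normal -0.2608 0.9128 0.3142
    outer loop
      vertex 8.0 14.8 0.0
      vertex 3.1 13.4 0.0
      vertex 7.4 7.4 21.0
    endloop
  endfacet
  facet normal -0.7748 0.5480 0.3152
    outer loop
      vertex 3.1 13.4 0.0
      vertex 0.2 9.3 0.0
      vertex 7.4 7.4 21.0
    endloop
  endfacet
  facet normal -0.9444 -0.0926 0.3154
    outer loop
      vertex 0.2 9.3 0.0
      vertex 0.7 4.2 0.0
      vertex 7.4 7.4 21.0
    endloop
  endfacet
  facet normal -0.6616 -0.6805 0.3148
    outer loop
      vertex 0.7 4.2 0.0
      vertex 4.3 0.7 0.0
      vertex 7.4 7.4 21.0
    endloop
  endfacet
  facet normal -0.0743 -0.9468 0.3130
    outer loop
      vertex 4.3 0.7 0.0
      vertex 9.4 0.3 0.0
      vertex 7.4 7.4 21.0
    endloop
  endfacet
  facet normal 0.5482 -0.7751 0.3143
    outer loop
      vertex 9.4 0.3 0.0
      vertex 13.5 3.2 0.0
      vertex 7.4 7.4 21.0
    endloop
  endfacet
  facet normal 0.9173 -0.2434 0.3151
    outer loop
      vertex 13.5 3.2 0.0
      vertex 14.8 8.1 0.0
      vertex 7.4 7.4 21.0
    endloop
  endfacet
endsolid part

The G0 Z moves step by Δz≈3.5 mm. The G1 loops shrink linearly with z, so the solid tapers from its base footprint up to z≈21. Closing with a flat bottom cap and the tapered top and triangulating gives 16 facets — a regular 9-sided pyramid, base circumscribed radius ≈ 7.4 mm, apex at z ≈ 21 mm.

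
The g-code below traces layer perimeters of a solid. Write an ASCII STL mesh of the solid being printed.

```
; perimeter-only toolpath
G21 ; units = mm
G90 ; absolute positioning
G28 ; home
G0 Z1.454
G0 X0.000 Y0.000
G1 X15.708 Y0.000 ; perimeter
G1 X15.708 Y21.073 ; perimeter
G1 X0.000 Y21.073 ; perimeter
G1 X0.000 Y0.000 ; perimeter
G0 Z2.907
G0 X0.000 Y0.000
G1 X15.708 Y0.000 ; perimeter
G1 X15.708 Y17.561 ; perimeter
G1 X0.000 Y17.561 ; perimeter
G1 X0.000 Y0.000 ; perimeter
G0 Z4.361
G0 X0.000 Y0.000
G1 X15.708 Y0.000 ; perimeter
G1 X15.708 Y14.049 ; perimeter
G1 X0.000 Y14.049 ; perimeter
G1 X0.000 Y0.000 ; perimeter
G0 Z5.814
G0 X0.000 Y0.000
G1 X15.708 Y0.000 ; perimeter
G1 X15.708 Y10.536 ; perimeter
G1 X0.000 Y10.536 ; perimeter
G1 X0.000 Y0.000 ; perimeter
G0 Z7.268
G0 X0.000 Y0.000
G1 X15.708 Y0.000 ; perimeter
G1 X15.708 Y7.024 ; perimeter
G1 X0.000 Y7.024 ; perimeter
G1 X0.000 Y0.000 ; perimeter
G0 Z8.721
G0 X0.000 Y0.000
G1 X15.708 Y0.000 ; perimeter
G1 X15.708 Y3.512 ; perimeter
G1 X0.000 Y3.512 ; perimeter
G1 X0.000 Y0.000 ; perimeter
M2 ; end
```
solid part
  facet normal 0.0000 0.0000 -1.0000
    outer loop
      vertex 15.708 24.585 0.000
      vertex 15.708 0.000 0.000
      vertex 0.000 0.000 0.000
    endloop
  endfacet
  facet normal 0.0000 0.0000 -1.0000
    outer loop
      vertex 0.000 24.585 0.000
      vertex 15.708 24.585 0.000
      vertex 0.000 0.000 0.000
    endloop
  endfacet
  facet normal 0.0000 -1.0000 0.0000
    outer loop
      vertex 0.000 0.000 0.000
      vertex 15.708 0.000 0.000
      vertex 15.708 0.000 10.175
    endloop
  endfacet
  facet normal 0.0000 -1.0000 0.0000
    outer loop
      vertex 0.000 0.000 0.000
      vertex 15.708 0.000 10.175
      vertex 0.000 0.000 10.175
    endloop
  endfacet
  facet normal 0.0000 0.3824 0.9240
    outer loop
      vertex 0.000 0.000 10.175
      vertex 15.708 0.000 10.175
      vertex 15.708 24.585 0.000
    endloop
  endfacet
  facet normal 0.0000 0.3824 0.9240
    outer loop
      vertex 0.000 0.000 10.175
      vertex 15.708 24.585 0.000
      vertex 0.000 24.585 0.000
    endloop
  endfacet
  facet normal -1.0000 0.0000 0.0000
    outer loop
      vertex 0.000 0.000 10.175
      vertex 0.000 24.585 0.000
      vertex 0.000 0.000 0.000
    endloop
  endfacet
  facet normal 1.0000 0.0000 0.0000
    outer loop
      vertex 15.708 0.000 0.000
      vertex 15.708 24.585 0.000
      vertex 15.708 0.000 10.175
    endloop
  endfacet
endsolid part

The G0 Z moves step by Δz≈1.454 mm. The G1 loops shrink linearly with z, so the solid tapers from its base footprint up to z≈10.2. Closing with a flat bottom cap and the tapered top and triangulating gives 8 facets — a wedge (ramp): 15.7 × 24.6 mm base, rising to 10.2 mm along the y=0 edge and sloping linearly to z=0 at y=24.6.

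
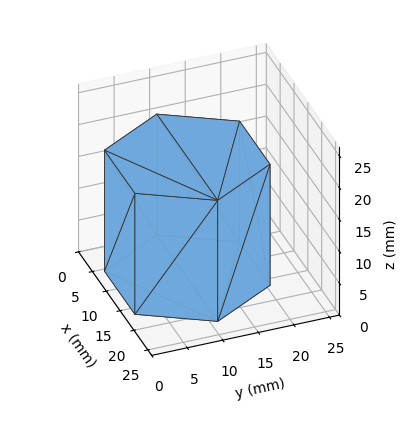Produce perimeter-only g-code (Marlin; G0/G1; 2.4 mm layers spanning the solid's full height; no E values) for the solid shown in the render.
Reading the render: the shape is a regular 6-sided prism (a cylinder approximated with 6 flat sides), circumscribed radius ≈ 11 mm, height ≈ 19 mm (dimensions read to the nearest mm from the axis ticks). For the g-code, the solid's height is divided into equal slices at the stated Δz and each level perimeter traced with G1 moves after a G0 lift.

; perimeter-only toolpath
G21 ; units = mm
G90 ; absolute positioning
G28 ; home
; layer 1
G0 Z2.4
G0 X22.0 Y11.0
G1 X16.5 Y20.5
G1 X5.5 Y20.5
G1 X0.0 Y11.0
G1 X5.5 Y1.5
G1 X16.5 Y1.5
G1 X22.0 Y11.0
; layer 2
G0 Z4.8
G0 X22.0 Y11.0
G1 X16.5 Y20.5
G1 X5.5 Y20.5
G1 X0.0 Y11.0
G1 X5.5 Y1.5
G1 X16.5 Y1.5
G1 X22.0 Y11.0
; layer 3
G0 Z7.1
G0 X22.0 Y11.0
G1 X16.5 Y20.5
G1 X5.5 Y20.5
G1 X0.0 Y11.0
G1 X5.5 Y1.5
G1 X16.5 Y1.5
G1 X22.0 Y11.0
; layer 4
G0 Z9.5
G0 X22.0 Y11.0
G1 X16.5 Y20.5
G1 X5.5 Y20.5
G1 X0.0 Y11.0
G1 X5.5 Y1.5
G1 X16.5 Y1.5
G1 X22.0 Y11.0
; layer 5
G0 Z11.9
G0 X22.0 Y11.0
G1 X16.5 Y20.5
G1 X5.5 Y20.5
G1 X0.0 Y11.0
G1 X5.5 Y1.5
G1 X16.5 Y1.5
G1 X22.0 Y11.0
; layer 6
G0 Z14.2
G0 X22.0 Y11.0
G1 X16.5 Y20.5
G1 X5.5 Y20.5
G1 X0.0 Y11.0
G1 X5.5 Y1.5
G1 X16.5 Y1.5
G1 X22.0 Y11.0
; layer 7
G0 Z16.6
G0 X22.0 Y11.0
G1 X16.5 Y20.5
G1 X5.5 Y20.5
G1 X0.0 Y11.0
G1 X5.5 Y1.5
G1 X16.5 Y1.5
G1 X22.0 Y11.0
; layer 8
G0 Z19.0
G0 X22.0 Y11.0
G1 X16.5 Y20.5
G1 X5.5 Y20.5
G1 X0.0 Y11.0
G1 X5.5 Y1.5
G1 X16.5 Y1.5
G1 X22.0 Y11.0
M2 ; end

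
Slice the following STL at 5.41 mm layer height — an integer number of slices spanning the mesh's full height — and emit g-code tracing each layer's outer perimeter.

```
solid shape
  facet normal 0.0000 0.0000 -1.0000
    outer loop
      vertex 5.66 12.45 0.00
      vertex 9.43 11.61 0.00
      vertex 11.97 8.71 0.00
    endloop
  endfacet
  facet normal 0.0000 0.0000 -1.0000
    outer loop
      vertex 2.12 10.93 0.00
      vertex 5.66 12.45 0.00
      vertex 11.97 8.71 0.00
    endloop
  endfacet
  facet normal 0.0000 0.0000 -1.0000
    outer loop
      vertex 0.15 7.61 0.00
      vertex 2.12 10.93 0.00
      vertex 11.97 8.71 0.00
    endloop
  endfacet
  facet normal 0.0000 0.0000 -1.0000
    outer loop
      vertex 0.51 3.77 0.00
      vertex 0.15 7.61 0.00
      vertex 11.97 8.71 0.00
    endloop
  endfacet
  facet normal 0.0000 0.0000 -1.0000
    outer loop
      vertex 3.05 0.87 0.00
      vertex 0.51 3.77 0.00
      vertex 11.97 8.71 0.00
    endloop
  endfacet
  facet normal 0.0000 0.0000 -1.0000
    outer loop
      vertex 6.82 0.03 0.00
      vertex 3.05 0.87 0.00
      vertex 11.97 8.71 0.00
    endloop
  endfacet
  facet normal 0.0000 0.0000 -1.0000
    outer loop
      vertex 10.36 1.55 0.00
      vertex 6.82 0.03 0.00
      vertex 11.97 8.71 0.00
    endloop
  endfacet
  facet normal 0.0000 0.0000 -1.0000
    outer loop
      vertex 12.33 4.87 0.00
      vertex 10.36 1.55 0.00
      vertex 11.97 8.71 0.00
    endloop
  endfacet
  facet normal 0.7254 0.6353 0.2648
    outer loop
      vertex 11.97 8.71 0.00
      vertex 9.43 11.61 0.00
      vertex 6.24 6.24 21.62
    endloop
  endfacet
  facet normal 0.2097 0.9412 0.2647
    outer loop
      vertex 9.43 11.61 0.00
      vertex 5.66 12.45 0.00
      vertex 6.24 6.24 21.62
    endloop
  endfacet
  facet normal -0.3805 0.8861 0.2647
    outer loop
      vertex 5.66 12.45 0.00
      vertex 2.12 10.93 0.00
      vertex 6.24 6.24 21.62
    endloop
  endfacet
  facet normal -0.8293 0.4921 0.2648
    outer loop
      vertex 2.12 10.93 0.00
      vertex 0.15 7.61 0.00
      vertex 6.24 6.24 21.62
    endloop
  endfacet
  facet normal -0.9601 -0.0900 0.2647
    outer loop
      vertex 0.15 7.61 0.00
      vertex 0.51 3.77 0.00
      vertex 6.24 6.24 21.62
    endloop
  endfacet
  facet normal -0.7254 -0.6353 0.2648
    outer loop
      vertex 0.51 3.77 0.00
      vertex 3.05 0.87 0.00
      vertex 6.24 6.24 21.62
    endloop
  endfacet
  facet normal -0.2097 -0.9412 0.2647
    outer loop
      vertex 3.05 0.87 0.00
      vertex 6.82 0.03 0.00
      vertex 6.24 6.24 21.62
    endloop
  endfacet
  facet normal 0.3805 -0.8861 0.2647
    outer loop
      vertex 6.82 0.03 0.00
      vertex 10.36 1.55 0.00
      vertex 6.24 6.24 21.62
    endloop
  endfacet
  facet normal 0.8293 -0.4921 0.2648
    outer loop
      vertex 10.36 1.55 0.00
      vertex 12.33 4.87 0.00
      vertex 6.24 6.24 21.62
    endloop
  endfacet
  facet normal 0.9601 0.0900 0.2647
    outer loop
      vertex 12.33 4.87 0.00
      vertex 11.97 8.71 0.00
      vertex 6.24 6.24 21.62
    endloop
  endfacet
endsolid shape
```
; perimeter-only toolpath
G21 ; units = mm
G90 ; absolute positioning
G28 ; home
; layer 1
G0 Z5.41
G0 X10.54 Y8.09
G1 X8.63 Y10.27
G1 X5.80 Y10.90
G1 X3.15 Y9.76
G1 X1.67 Y7.27
G1 X1.94 Y4.39
G1 X3.85 Y2.21
G1 X6.68 Y1.58
G1 X9.33 Y2.72
G1 X10.81 Y5.21
G1 X10.54 Y8.09
; layer 2
G0 Z10.81
G0 X9.11 Y7.48
G1 X7.83 Y8.93
G1 X5.95 Y9.34
G1 X4.18 Y8.59
G1 X3.20 Y6.93
G1 X3.38 Y5.00
G1 X4.64 Y3.56
G1 X6.53 Y3.14
G1 X8.30 Y3.90
G1 X9.29 Y5.55
G1 X9.11 Y7.48
; layer 3
G0 Z16.21
G0 X7.67 Y6.86
G1 X7.04 Y7.58
G1 X6.09 Y7.79
G1 X5.21 Y7.41
G1 X4.72 Y6.58
G1 X4.81 Y5.62
G1 X5.44 Y4.90
G1 X6.38 Y4.69
G1 X7.27 Y5.07
G1 X7.76 Y5.90
G1 X7.67 Y6.86
M2 ; end

The solid is a regular 10-sided pyramid, base circumscribed radius ≈ 6.24 mm, apex at z ≈ 21.6 mm. Slicing at Δz = 5.41 mm — 4 equal slices spanning the solid's height, so layer i sits at z = i·h/4 — gives 3 non-empty perimeters. Each is a 10-segment closed polygon; G0 lifts to the layer z and rapids to the start vertex, then G1 traces the edges. The cross-section shrinks linearly with z (the slice at the apex is degenerate and omitted).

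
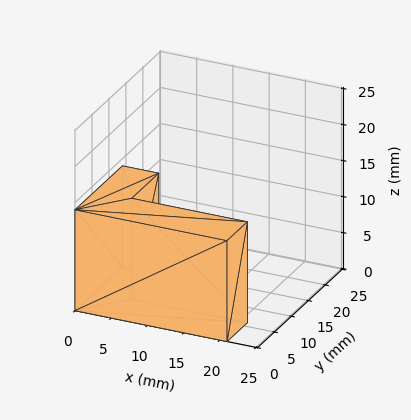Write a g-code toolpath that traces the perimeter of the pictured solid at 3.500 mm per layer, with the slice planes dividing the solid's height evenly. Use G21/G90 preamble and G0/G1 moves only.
Reading the render: the shape is an L-shaped prism: outer 21 × 14 mm, arm thicknesses ≈ 6 mm (horizontal) and 5 mm (vertical), extruded 14 mm in z (dimensions read to the nearest mm from the axis ticks). For the g-code, the solid's height is divided into equal slices at the stated Δz and each level perimeter traced with G1 moves after a G0 lift.

; perimeter-only toolpath
G21 ; units = mm
G90 ; absolute positioning
G28 ; home
; layer 1
G0 Z3.500
G0 X0.000 Y0.000
G1 X21.000 Y0.000
G1 X21.000 Y6.000
G1 X5.000 Y6.000
G1 X5.000 Y14.000
G1 X0.000 Y14.000
G1 X0.000 Y0.000
; layer 2
G0 Z7.000
G0 X0.000 Y0.000
G1 X21.000 Y0.000
G1 X21.000 Y6.000
G1 X5.000 Y6.000
G1 X5.000 Y14.000
G1 X0.000 Y14.000
G1 X0.000 Y0.000
; layer 3
G0 Z10.500
G0 X0.000 Y0.000
G1 X21.000 Y0.000
G1 X21.000 Y6.000
G1 X5.000 Y6.000
G1 X5.000 Y14.000
G1 X0.000 Y14.000
G1 X0.000 Y0.000
; layer 4
G0 Z14.000
G0 X0.000 Y0.000
G1 X21.000 Y0.000
G1 X21.000 Y6.000
G1 X5.000 Y6.000
G1 X5.000 Y14.000
G1 X0.000 Y14.000
G1 X0.000 Y0.000
M2 ; end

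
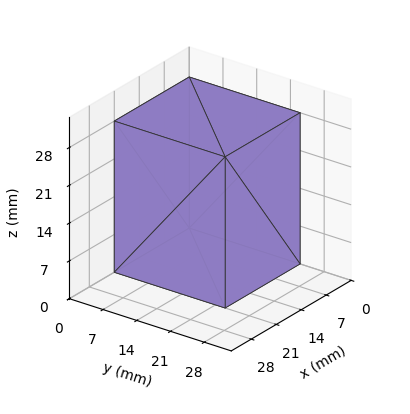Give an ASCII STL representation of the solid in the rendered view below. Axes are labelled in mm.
Reading the render: the shape is a rectangular box, roughly 21 × 23 mm footprint and 28 mm tall (dimensions read to the nearest mm from the axis ticks). For the STL, each face is triangulated and given an outward normal.

solid part
  facet normal 0.0000 0.0000 -1.0000
    outer loop
      vertex 21.000 23.000 0.000
      vertex 21.000 0.000 0.000
      vertex 0.000 0.000 0.000
    endloop
  endfacet
  facet normal 0.0000 0.0000 -1.0000
    outer loop
      vertex 0.000 23.000 0.000
      vertex 21.000 23.000 0.000
      vertex 0.000 0.000 0.000
    endloop
  endfacet
  facet normal 0.0000 0.0000 1.0000
    outer loop
      vertex 0.000 0.000 28.000
      vertex 21.000 0.000 28.000
      vertex 21.000 23.000 28.000
    endloop
  endfacet
  facet normal 0.0000 0.0000 1.0000
    outer loop
      vertex 0.000 0.000 28.000
      vertex 21.000 23.000 28.000
      vertex 0.000 23.000 28.000
    endloop
  endfacet
  facet normal 0.0000 -1.0000 0.0000
    outer loop
      vertex 0.000 0.000 0.000
      vertex 21.000 0.000 0.000
      vertex 21.000 0.000 28.000
    endloop
  endfacet
  facet normal 0.0000 -1.0000 0.0000
    outer loop
      vertex 0.000 0.000 0.000
      vertex 21.000 0.000 28.000
      vertex 0.000 0.000 28.000
    endloop
  endfacet
  facet normal 0.0000 1.0000 0.0000
    outer loop
      vertex 21.000 23.000 28.000
      vertex 21.000 23.000 0.000
      vertex 0.000 23.000 0.000
    endloop
  endfacet
  facet normal 0.0000 1.0000 0.0000
    outer loop
      vertex 0.000 23.000 28.000
      vertex 21.000 23.000 28.000
      vertex 0.000 23.000 0.000
    endloop
  endfacet
  facet normal -1.0000 0.0000 0.0000
    outer loop
      vertex 0.000 23.000 28.000
      vertex 0.000 23.000 0.000
      vertex 0.000 0.000 0.000
    endloop
  endfacet
  facet normal -1.0000 0.0000 0.0000
    outer loop
      vertex 0.000 0.000 28.000
      vertex 0.000 23.000 28.000
      vertex 0.000 0.000 0.000
    endloop
  endfacet
  facet normal 1.0000 0.0000 0.0000
    outer loop
      vertex 21.000 0.000 0.000
      vertex 21.000 23.000 0.000
      vertex 21.000 23.000 28.000
    endloop
  endfacet
  facet normal 1.0000 0.0000 0.0000
    outer loop
      vertex 21.000 0.000 0.000
      vertex 21.000 23.000 28.000
      vertex 21.000 0.000 28.000
    endloop
  endfacet
endsolid part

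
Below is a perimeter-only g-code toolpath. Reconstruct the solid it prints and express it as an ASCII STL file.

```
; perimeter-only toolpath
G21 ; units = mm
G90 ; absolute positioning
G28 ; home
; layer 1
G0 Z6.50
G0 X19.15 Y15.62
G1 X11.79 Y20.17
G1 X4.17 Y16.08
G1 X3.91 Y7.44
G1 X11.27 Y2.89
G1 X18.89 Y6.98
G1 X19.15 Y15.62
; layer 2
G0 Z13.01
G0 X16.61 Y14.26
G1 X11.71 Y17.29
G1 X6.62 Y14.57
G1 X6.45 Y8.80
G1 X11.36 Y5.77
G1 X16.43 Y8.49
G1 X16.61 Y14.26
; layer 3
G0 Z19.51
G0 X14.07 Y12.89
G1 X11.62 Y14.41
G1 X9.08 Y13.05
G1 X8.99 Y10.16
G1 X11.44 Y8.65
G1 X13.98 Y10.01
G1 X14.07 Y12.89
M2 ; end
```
solid part
  facet normal 0.0000 0.0000 -1.0000
    outer loop
      vertex 1.72 17.60 0.00
      vertex 11.88 23.05 0.00
      vertex 21.69 16.99 0.00
    endloop
  endfacet
  facet normal 0.0000 0.0000 -1.0000
    outer loop
      vertex 1.37 6.07 0.00
      vertex 1.72 17.60 0.00
      vertex 21.69 16.99 0.00
    endloop
  endfacet
  facet normal 0.0000 0.0000 -1.0000
    outer loop
      vertex 11.18 0.01 0.00
      vertex 1.37 6.07 0.00
      vertex 21.69 16.99 0.00
    endloop
  endfacet
  facet normal 0.0000 0.0000 -1.0000
    outer loop
      vertex 21.34 5.46 0.00
      vertex 11.18 0.01 0.00
      vertex 21.69 16.99 0.00
    endloop
  endfacet
  facet normal 0.4906 0.7943 0.3584
    outer loop
      vertex 21.69 16.99 0.00
      vertex 11.88 23.05 0.00
      vertex 11.53 11.53 26.01
    endloop
  endfacet
  facet normal -0.4413 0.8227 0.3584
    outer loop
      vertex 11.88 23.05 0.00
      vertex 1.72 17.60 0.00
      vertex 11.53 11.53 26.01
    endloop
  endfacet
  facet normal -0.9331 0.0283 0.3585
    outer loop
      vertex 1.72 17.60 0.00
      vertex 1.37 6.07 0.00
      vertex 11.53 11.53 26.01
    endloop
  endfacet
  facet normal -0.4906 -0.7943 0.3584
    outer loop
      vertex 1.37 6.07 0.00
      vertex 11.18 0.01 0.00
      vertex 11.53 11.53 26.01
    endloop
  endfacet
  facet normal 0.4413 -0.8227 0.3584
    outer loop
      vertex 11.18 0.01 0.00
      vertex 21.34 5.46 0.00
      vertex 11.53 11.53 26.01
    endloop
  endfacet
  facet normal 0.9331 -0.0283 0.3585
    outer loop
      vertex 21.34 5.46 0.00
      vertex 21.69 16.99 0.00
      vertex 11.53 11.53 26.01
    endloop
  endfacet
endsolid part

The G0 Z moves step by Δz≈6.50 mm. The G1 loops shrink linearly with z, so the solid tapers from its base footprint up to z≈26. Closing with a flat bottom cap and the tapered top and triangulating gives 10 facets — a regular 6-sided pyramid, base circumscribed radius ≈ 11.5 mm, apex at z ≈ 26 mm.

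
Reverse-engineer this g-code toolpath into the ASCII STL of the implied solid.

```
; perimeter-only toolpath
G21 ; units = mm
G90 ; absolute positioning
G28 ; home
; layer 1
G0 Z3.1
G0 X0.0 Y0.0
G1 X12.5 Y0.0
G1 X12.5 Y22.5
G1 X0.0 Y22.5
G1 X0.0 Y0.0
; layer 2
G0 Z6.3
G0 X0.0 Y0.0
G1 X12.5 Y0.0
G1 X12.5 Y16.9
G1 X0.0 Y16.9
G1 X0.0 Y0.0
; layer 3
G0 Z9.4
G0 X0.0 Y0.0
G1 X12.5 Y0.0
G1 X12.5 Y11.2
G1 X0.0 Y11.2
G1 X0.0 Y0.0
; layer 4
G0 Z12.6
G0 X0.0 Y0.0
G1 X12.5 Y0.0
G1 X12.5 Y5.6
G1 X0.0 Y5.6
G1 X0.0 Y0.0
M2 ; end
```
solid part
  facet normal 0.0000 0.0000 -1.0000
    outer loop
      vertex 12.5 28.1 0.0
      vertex 12.5 0.0 0.0
      vertex 0.0 0.0 0.0
    endloop
  endfacet
  facet normal 0.0000 0.0000 -1.0000
    outer loop
      vertex 0.0 28.1 0.0
      vertex 12.5 28.1 0.0
      vertex 0.0 0.0 0.0
    endloop
  endfacet
  facet normal 0.0000 -1.0000 0.0000
    outer loop
      vertex 0.0 0.0 0.0
      vertex 12.5 0.0 0.0
      vertex 12.5 0.0 15.7
    endloop
  endfacet
  facet normal 0.0000 -1.0000 0.0000
    outer loop
      vertex 0.0 0.0 0.0
      vertex 12.5 0.0 15.7
      vertex 0.0 0.0 15.7
    endloop
  endfacet
  facet normal 0.0000 0.4878 0.8730
    outer loop
      vertex 0.0 0.0 15.7
      vertex 12.5 0.0 15.7
      vertex 12.5 28.1 0.0
    endloop
  endfacet
  facet normal 0.0000 0.4878 0.8730
    outer loop
      vertex 0.0 0.0 15.7
      vertex 12.5 28.1 0.0
      vertex 0.0 28.1 0.0
    endloop
  endfacet
  facet normal -1.0000 0.0000 0.0000
    outer loop
      vertex 0.0 0.0 15.7
      vertex 0.0 28.1 0.0
      vertex 0.0 0.0 0.0
    endloop
  endfacet
  facet normal 1.0000 0.0000 0.0000
    outer loop
      vertex 12.5 0.0 0.0
      vertex 12.5 28.1 0.0
      vertex 12.5 0.0 15.7
    endloop
  endfacet
endsolid part

The G0 Z moves step by Δz≈3.1 mm. The G1 loops shrink linearly with z, so the solid tapers from its base footprint up to z≈15.7. Closing with a flat bottom cap and the tapered top and triangulating gives 8 facets — a wedge (ramp): 12.5 × 28.1 mm base, rising to 15.7 mm along the y=0 edge and sloping linearly to z=0 at y=28.1.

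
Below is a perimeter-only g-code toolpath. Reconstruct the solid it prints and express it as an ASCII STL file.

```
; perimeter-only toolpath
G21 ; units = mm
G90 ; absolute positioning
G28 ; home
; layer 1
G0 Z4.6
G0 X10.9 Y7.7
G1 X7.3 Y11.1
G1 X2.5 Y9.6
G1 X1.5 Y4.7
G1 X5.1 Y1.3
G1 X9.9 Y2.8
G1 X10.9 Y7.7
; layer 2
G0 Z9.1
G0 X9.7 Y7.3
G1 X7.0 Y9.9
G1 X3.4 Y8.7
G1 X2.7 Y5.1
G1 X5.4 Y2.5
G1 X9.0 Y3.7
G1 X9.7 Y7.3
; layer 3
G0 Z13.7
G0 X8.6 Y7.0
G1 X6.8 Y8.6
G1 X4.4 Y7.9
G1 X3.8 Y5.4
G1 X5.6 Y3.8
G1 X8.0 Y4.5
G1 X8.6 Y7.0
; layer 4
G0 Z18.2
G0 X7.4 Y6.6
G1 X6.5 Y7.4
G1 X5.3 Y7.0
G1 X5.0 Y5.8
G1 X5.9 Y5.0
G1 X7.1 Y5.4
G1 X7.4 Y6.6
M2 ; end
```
solid part
  facet normal 0.0000 0.0000 -1.0000
    outer loop
      vertex 1.6 10.4 0.0
      vertex 7.6 12.3 0.0
      vertex 12.1 8.1 0.0
    endloop
  endfacet
  facet normal 0.0000 0.0000 -1.0000
    outer loop
      vertex 0.3 4.3 0.0
      vertex 1.6 10.4 0.0
      vertex 12.1 8.1 0.0
    endloop
  endfacet
  facet normal 0.0000 0.0000 -1.0000
    outer loop
      vertex 4.8 0.1 0.0
      vertex 0.3 4.3 0.0
      vertex 12.1 8.1 0.0
    endloop
  endfacet
  facet normal 0.0000 0.0000 -1.0000
    outer loop
      vertex 10.8 2.0 0.0
      vertex 4.8 0.1 0.0
      vertex 12.1 8.1 0.0
    endloop
  endfacet
  facet normal 0.6639 0.7113 0.2311
    outer loop
      vertex 12.1 8.1 0.0
      vertex 7.6 12.3 0.0
      vertex 6.2 6.2 22.8
    endloop
  endfacet
  facet normal -0.2938 0.9277 0.2302
    outer loop
      vertex 7.6 12.3 0.0
      vertex 1.6 10.4 0.0
      vertex 6.2 6.2 22.8
    endloop
  endfacet
  facet normal -0.9519 0.2029 0.2294
    outer loop
      vertex 1.6 10.4 0.0
      vertex 0.3 4.3 0.0
      vertex 6.2 6.2 22.8
    endloop
  endfacet
  facet normal -0.6639 -0.7113 0.2311
    outer loop
      vertex 0.3 4.3 0.0
      vertex 4.8 0.1 0.0
      vertex 6.2 6.2 22.8
    endloop
  endfacet
  facet normal 0.2938 -0.9277 0.2302
    outer loop
      vertex 4.8 0.1 0.0
      vertex 10.8 2.0 0.0
      vertex 6.2 6.2 22.8
    endloop
  endfacet
  facet normal 0.9519 -0.2029 0.2294
    outer loop
      vertex 10.8 2.0 0.0
      vertex 12.1 8.1 0.0
      vertex 6.2 6.2 22.8
    endloop
  endfacet
endsolid part

The G0 Z moves step by Δz≈4.6 mm. The G1 loops shrink linearly with z, so the solid tapers from its base footprint up to z≈22.8. Closing with a flat bottom cap and the tapered top and triangulating gives 10 facets — a regular 6-sided pyramid, base circumscribed radius ≈ 6.2 mm, apex at z ≈ 22.8 mm.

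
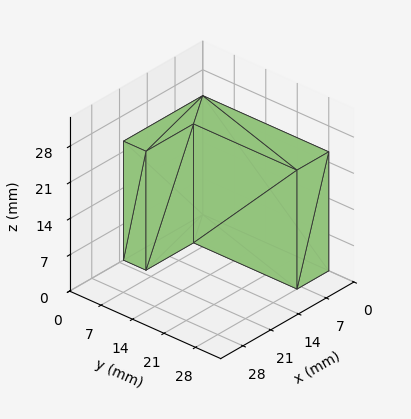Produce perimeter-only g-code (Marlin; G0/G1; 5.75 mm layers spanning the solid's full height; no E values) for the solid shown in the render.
Reading the render: the shape is an L-shaped prism: outer 20 × 28 mm, arm thicknesses ≈ 5 mm (horizontal) and 8 mm (vertical), extruded 23 mm in z (dimensions read to the nearest mm from the axis ticks). For the g-code, the solid's height is divided into equal slices at the stated Δz and each level perimeter traced with G1 moves after a G0 lift.

; perimeter-only toolpath
G21 ; units = mm
G90 ; absolute positioning
G28 ; home
; layer 1
G0 Z5.75
G0 X0.00 Y0.00
G1 X20.00 Y0.00
G1 X20.00 Y5.00
G1 X8.00 Y5.00
G1 X8.00 Y28.00
G1 X0.00 Y28.00
G1 X0.00 Y0.00
; layer 2
G0 Z11.50
G0 X0.00 Y0.00
G1 X20.00 Y0.00
G1 X20.00 Y5.00
G1 X8.00 Y5.00
G1 X8.00 Y28.00
G1 X0.00 Y28.00
G1 X0.00 Y0.00
; layer 3
G0 Z17.25
G0 X0.00 Y0.00
G1 X20.00 Y0.00
G1 X20.00 Y5.00
G1 X8.00 Y5.00
G1 X8.00 Y28.00
G1 X0.00 Y28.00
G1 X0.00 Y0.00
; layer 4
G0 Z23.00
G0 X0.00 Y0.00
G1 X20.00 Y0.00
G1 X20.00 Y5.00
G1 X8.00 Y5.00
G1 X8.00 Y28.00
G1 X0.00 Y28.00
G1 X0.00 Y0.00
M2 ; end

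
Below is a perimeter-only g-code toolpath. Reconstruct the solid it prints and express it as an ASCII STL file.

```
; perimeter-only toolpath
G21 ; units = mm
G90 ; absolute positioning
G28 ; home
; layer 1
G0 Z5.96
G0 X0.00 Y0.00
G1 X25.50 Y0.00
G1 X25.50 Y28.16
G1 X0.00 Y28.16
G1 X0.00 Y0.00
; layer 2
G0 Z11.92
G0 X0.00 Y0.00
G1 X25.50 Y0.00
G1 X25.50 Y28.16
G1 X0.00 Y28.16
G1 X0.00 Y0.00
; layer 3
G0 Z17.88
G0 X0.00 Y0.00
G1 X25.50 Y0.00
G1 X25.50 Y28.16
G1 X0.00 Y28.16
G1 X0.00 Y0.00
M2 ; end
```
solid part
  facet normal 0.0000 0.0000 -1.0000
    outer loop
      vertex 25.50 28.16 0.00
      vertex 25.50 0.00 0.00
      vertex 0.00 0.00 0.00
    endloop
  endfacet
  facet normal 0.0000 0.0000 -1.0000
    outer loop
      vertex 0.00 28.16 0.00
      vertex 25.50 28.16 0.00
      vertex 0.00 0.00 0.00
    endloop
  endfacet
  facet normal 0.0000 0.0000 1.0000
    outer loop
      vertex 0.00 0.00 17.88
      vertex 25.50 0.00 17.88
      vertex 25.50 28.16 17.88
    endloop
  endfacet
  facet normal 0.0000 0.0000 1.0000
    outer loop
      vertex 0.00 0.00 17.88
      vertex 25.50 28.16 17.88
      vertex 0.00 28.16 17.88
    endloop
  endfacet
  facet normal 0.0000 -1.0000 0.0000
    outer loop
      vertex 0.00 0.00 0.00
      vertex 25.50 0.00 0.00
      vertex 25.50 0.00 17.88
    endloop
  endfacet
  facet normal 0.0000 -1.0000 0.0000
    outer loop
      vertex 0.00 0.00 0.00
      vertex 25.50 0.00 17.88
      vertex 0.00 0.00 17.88
    endloop
  endfacet
  facet normal 0.0000 1.0000 0.0000
    outer loop
      vertex 25.50 28.16 17.88
      vertex 25.50 28.16 0.00
      vertex 0.00 28.16 0.00
    endloop
  endfacet
  facet normal 0.0000 1.0000 0.0000
    outer loop
      vertex 0.00 28.16 17.88
      vertex 25.50 28.16 17.88
      vertex 0.00 28.16 0.00
    endloop
  endfacet
  facet normal -1.0000 0.0000 0.0000
    outer loop
      vertex 0.00 28.16 17.88
      vertex 0.00 28.16 0.00
      vertex 0.00 0.00 0.00
    endloop
  endfacet
  facet normal -1.0000 0.0000 0.0000
    outer loop
      vertex 0.00 0.00 17.88
      vertex 0.00 28.16 17.88
      vertex 0.00 0.00 0.00
    endloop
  endfacet
  facet normal 1.0000 0.0000 0.0000
    outer loop
      vertex 25.50 0.00 0.00
      vertex 25.50 28.16 0.00
      vertex 25.50 28.16 17.88
    endloop
  endfacet
  facet normal 1.0000 0.0000 0.0000
    outer loop
      vertex 25.50 0.00 0.00
      vertex 25.50 28.16 17.88
      vertex 25.50 0.00 17.88
    endloop
  endfacet
endsolid part

The G0 Z moves step by Δz≈5.96 mm. Every layer's G1 loop is the same polygon, so the solid is a straight extrusion of it from z=0 to z≈17.9. Closing with flat bottom and top caps and triangulating gives 12 facets — a rectangular box, roughly 25.5 × 28.2 mm footprint and 17.9 mm tall.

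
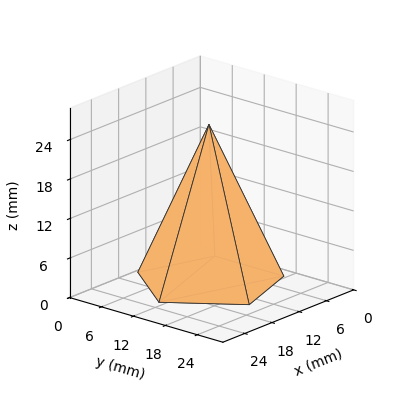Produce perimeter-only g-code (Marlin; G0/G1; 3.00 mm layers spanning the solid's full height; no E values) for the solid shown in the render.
Reading the render: the shape is a regular 5-sided pyramid, base circumscribed radius ≈ 11 mm, apex at z ≈ 24 mm (dimensions read to the nearest mm from the axis ticks). For the g-code, the solid's height is divided into equal slices at the stated Δz and each level perimeter traced with G1 moves after a G0 lift.

; perimeter-only toolpath
G21 ; units = mm
G90 ; absolute positioning
G28 ; home
; layer 1
G0 Z3.00
G0 X20.62 Y11.00
G1 X13.97 Y20.15
G1 X3.21 Y16.66
G1 X3.21 Y5.34
G1 X13.97 Y1.85
G1 X20.62 Y11.00
; layer 2
G0 Z6.00
G0 X19.25 Y11.00
G1 X13.55 Y18.84
G1 X4.33 Y15.85
G1 X4.33 Y6.15
G1 X13.55 Y3.16
G1 X19.25 Y11.00
; layer 3
G0 Z9.00
G0 X17.88 Y11.00
G1 X13.12 Y17.54
G1 X5.44 Y15.04
G1 X5.44 Y6.96
G1 X13.12 Y4.46
G1 X17.88 Y11.00
; layer 4
G0 Z12.00
G0 X16.50 Y11.00
G1 X12.70 Y16.23
G1 X6.55 Y14.23
G1 X6.55 Y7.77
G1 X12.70 Y5.77
G1 X16.50 Y11.00
; layer 5
G0 Z15.00
G0 X15.12 Y11.00
G1 X12.28 Y14.92
G1 X7.66 Y13.43
G1 X7.66 Y8.57
G1 X12.28 Y7.08
G1 X15.12 Y11.00
; layer 6
G0 Z18.00
G0 X13.75 Y11.00
G1 X11.85 Y13.62
G1 X8.78 Y12.62
G1 X8.78 Y9.38
G1 X11.85 Y8.38
G1 X13.75 Y11.00
; layer 7
G0 Z21.00
G0 X12.38 Y11.00
G1 X11.43 Y12.31
G1 X9.89 Y11.81
G1 X9.89 Y10.19
G1 X11.43 Y9.69
G1 X12.38 Y11.00
M2 ; end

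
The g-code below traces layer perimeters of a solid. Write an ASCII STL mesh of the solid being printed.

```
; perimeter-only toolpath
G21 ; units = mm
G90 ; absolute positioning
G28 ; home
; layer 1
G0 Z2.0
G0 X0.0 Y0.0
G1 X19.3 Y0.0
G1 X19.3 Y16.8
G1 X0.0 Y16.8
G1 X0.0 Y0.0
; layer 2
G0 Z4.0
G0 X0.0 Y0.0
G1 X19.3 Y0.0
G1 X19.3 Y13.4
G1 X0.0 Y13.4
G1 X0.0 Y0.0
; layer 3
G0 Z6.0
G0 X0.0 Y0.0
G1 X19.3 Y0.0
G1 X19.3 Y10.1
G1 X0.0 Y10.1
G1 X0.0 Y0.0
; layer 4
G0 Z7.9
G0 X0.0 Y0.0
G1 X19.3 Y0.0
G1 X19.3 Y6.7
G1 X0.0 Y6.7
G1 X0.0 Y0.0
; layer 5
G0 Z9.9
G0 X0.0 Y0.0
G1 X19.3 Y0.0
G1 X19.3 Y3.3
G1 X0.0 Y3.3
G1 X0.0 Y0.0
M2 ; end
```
solid part
  facet normal 0.0000 0.0000 -1.0000
    outer loop
      vertex 19.3 20.1 0.0
      vertex 19.3 0.0 0.0
      vertex 0.0 0.0 0.0
    endloop
  endfacet
  facet normal 0.0000 0.0000 -1.0000
    outer loop
      vertex 0.0 20.1 0.0
      vertex 19.3 20.1 0.0
      vertex 0.0 0.0 0.0
    endloop
  endfacet
  facet normal 0.0000 -1.0000 0.0000
    outer loop
      vertex 0.0 0.0 0.0
      vertex 19.3 0.0 0.0
      vertex 19.3 0.0 11.9
    endloop
  endfacet
  facet normal 0.0000 -1.0000 0.0000
    outer loop
      vertex 0.0 0.0 0.0
      vertex 19.3 0.0 11.9
      vertex 0.0 0.0 11.9
    endloop
  endfacet
  facet normal 0.0000 0.5095 0.8605
    outer loop
      vertex 0.0 0.0 11.9
      vertex 19.3 0.0 11.9
      vertex 19.3 20.1 0.0
    endloop
  endfacet
  facet normal 0.0000 0.5095 0.8605
    outer loop
      vertex 0.0 0.0 11.9
      vertex 19.3 20.1 0.0
      vertex 0.0 20.1 0.0
    endloop
  endfacet
  facet normal -1.0000 0.0000 0.0000
    outer loop
      vertex 0.0 0.0 11.9
      vertex 0.0 20.1 0.0
      vertex 0.0 0.0 0.0
    endloop
  endfacet
  facet normal 1.0000 0.0000 0.0000
    outer loop
      vertex 19.3 0.0 0.0
      vertex 19.3 20.1 0.0
      vertex 19.3 0.0 11.9
    endloop
  endfacet
endsolid part

The G0 Z moves step by Δz≈2.0 mm. The G1 loops shrink linearly with z, so the solid tapers from its base footprint up to z≈11.9. Closing with a flat bottom cap and the tapered top and triangulating gives 8 facets — a wedge (ramp): 19.3 × 20.1 mm base, rising to 11.9 mm along the y=0 edge and sloping linearly to z=0 at y=20.1.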